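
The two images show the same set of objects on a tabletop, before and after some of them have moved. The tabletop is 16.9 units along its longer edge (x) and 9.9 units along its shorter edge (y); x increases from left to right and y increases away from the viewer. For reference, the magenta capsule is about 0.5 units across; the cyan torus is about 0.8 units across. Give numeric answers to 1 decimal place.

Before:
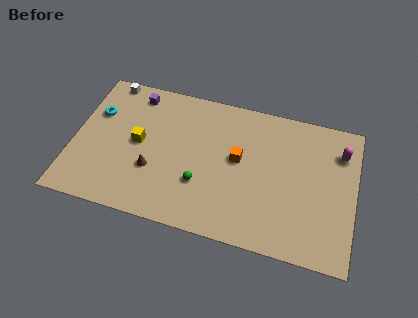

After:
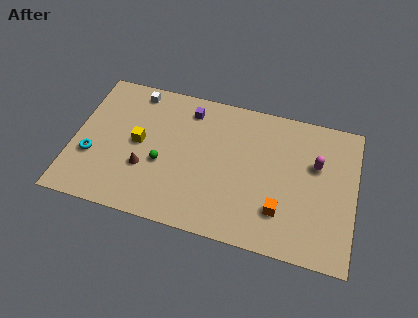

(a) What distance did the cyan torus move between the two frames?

3.1

From (1.2, 6.6) to (1.2, 3.5), the cyan torus covered √(0.0² + 3.1²) ≈ 3.1 units.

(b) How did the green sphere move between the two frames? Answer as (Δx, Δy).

(-2.4, 0.8)

From the two frames, the green sphere sits at roughly (7.8, 3.2) before and (5.4, 4.0) after.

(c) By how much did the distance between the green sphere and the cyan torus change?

-3.2

Before: roughly 7.4 units apart; after: 4.2. That's 3.2 units closer together.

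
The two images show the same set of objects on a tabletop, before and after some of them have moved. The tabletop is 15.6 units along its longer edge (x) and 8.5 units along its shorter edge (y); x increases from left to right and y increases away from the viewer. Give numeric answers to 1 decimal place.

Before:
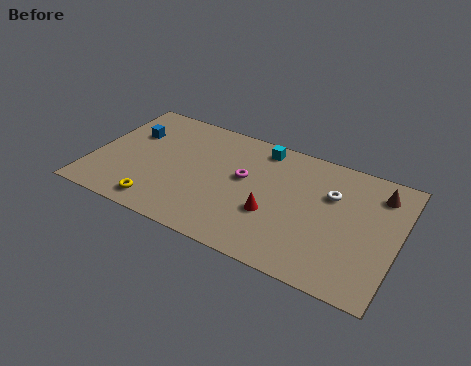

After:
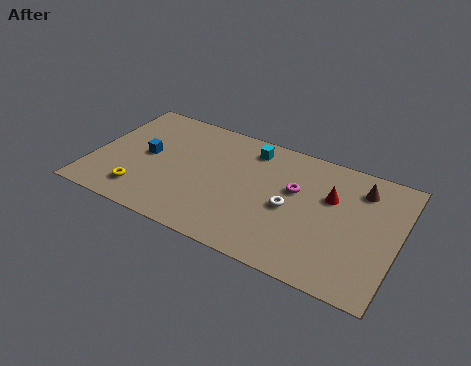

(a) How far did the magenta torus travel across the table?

2.6

From (7.7, 4.9) to (10.3, 5.2), the magenta torus covered √(2.6² + 0.3²) ≈ 2.6 units.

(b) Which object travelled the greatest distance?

the red cone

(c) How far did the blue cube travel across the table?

1.6

The blue cube moved from about (1.7, 5.7) to (2.7, 4.4), a distance of √(1.0² + 1.3²) ≈ 1.6.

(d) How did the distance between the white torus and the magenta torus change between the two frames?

-3.2

The distance was about 4.5 in the first image and 1.3 in the second, so they moved 3.2 units closer together.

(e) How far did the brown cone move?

0.9

The brown cone moved from about (14.4, 6.8) to (13.5, 6.7), a distance of √(0.9² + 0.1²) ≈ 0.9.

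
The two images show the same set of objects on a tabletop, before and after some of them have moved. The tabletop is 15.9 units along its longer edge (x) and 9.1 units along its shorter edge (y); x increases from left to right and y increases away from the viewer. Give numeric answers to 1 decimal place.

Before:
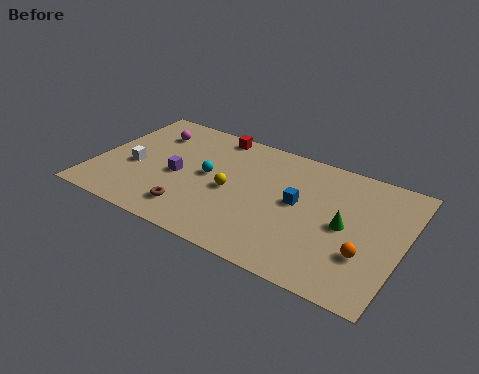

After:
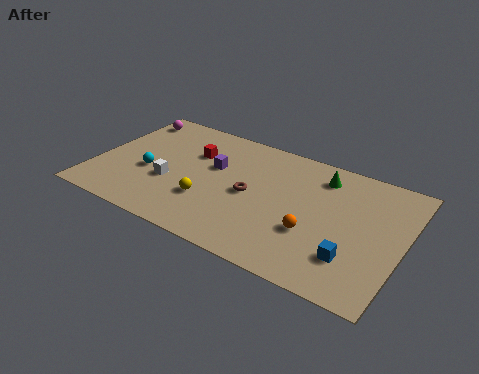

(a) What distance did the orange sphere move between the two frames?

2.7

The orange sphere was near (14.2, 2.9) before and (11.5, 3.2) after, so it travelled √(2.7² + 0.3²) ≈ 2.7 units.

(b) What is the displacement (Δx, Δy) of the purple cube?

(1.7, 1.5)

The purple cube was at about (4.3, 4.1) and moved to about (6.0, 5.6).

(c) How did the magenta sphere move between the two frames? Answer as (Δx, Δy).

(-1.4, 0.8)

The magenta sphere was at about (2.4, 6.9) and moved to about (1.0, 7.7).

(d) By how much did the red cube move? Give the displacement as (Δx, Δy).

(-0.8, -2.0)

The red cube was at about (5.6, 8.2) and moved to about (4.8, 6.2).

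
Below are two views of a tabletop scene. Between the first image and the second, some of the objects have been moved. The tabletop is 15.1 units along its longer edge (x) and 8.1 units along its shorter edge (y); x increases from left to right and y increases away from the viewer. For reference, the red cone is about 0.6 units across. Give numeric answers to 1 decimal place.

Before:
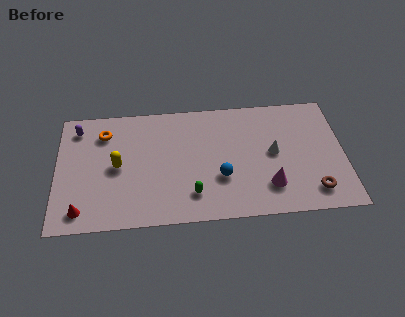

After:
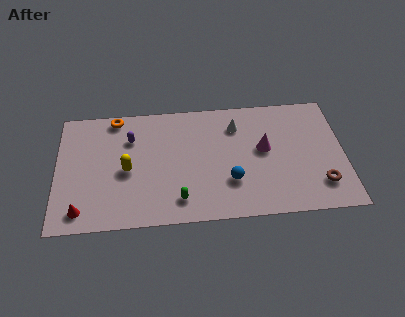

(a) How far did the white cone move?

2.8

The white cone was near (11.4, 4.2) before and (9.5, 6.2) after, so it travelled √(1.9² + 2.0²) ≈ 2.8 units.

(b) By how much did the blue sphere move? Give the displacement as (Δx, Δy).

(0.5, -0.3)

From the two frames, the blue sphere sits at roughly (8.6, 2.8) before and (9.1, 2.5) after.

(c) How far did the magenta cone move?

2.5

From (11.1, 2.0) to (10.9, 4.5), the magenta cone covered √(0.2² + 2.5²) ≈ 2.5 units.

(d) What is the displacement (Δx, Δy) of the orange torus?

(0.6, 1.0)

The orange torus was at about (2.5, 6.3) and moved to about (3.1, 7.3).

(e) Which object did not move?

the red cone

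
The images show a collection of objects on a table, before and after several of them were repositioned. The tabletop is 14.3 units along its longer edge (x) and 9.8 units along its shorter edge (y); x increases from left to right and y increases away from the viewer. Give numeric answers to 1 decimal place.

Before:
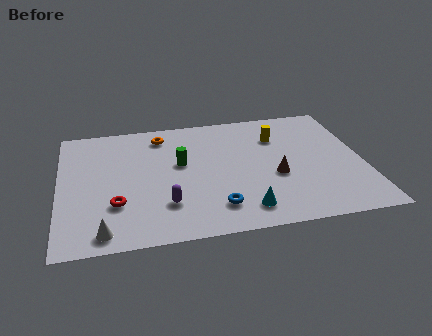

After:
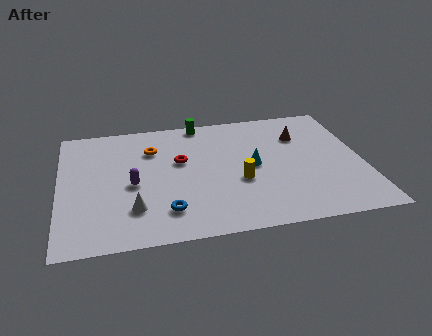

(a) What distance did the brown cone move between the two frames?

3.4

The brown cone was near (10.1, 3.9) before and (11.5, 7.0) after, so it travelled √(1.4² + 3.1²) ≈ 3.4 units.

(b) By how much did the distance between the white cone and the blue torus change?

-3.7

The distance was about 5.3 in the first image and 1.6 in the second, so they moved 3.7 units closer together.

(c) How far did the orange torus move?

1.2

The orange torus moved from about (4.9, 8.2) to (4.4, 7.1), a distance of √(0.5² + 1.1²) ≈ 1.2.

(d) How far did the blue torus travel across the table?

2.3

From (7.2, 2.0) to (4.9, 2.1), the blue torus covered √(2.3² + 0.1²) ≈ 2.3 units.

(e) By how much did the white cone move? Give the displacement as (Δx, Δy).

(1.4, 1.4)

From the two frames, the white cone sits at roughly (2.0, 1.1) before and (3.4, 2.5) after.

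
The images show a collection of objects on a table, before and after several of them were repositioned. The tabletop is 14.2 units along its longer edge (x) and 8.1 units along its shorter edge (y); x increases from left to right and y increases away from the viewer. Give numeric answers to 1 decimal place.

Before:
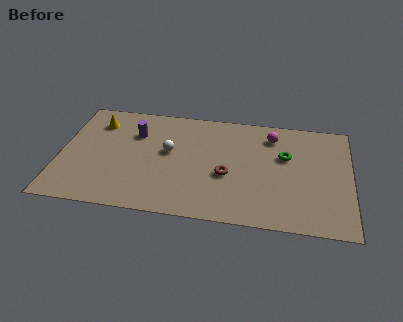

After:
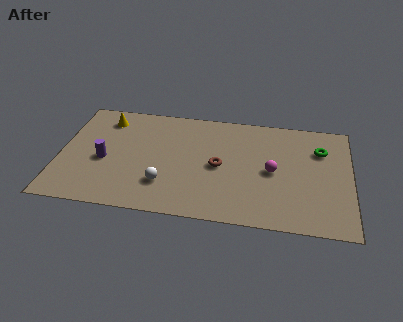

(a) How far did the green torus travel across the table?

1.8

From (11.0, 5.1) to (12.7, 5.8), the green torus covered √(1.7² + 0.7²) ≈ 1.8 units.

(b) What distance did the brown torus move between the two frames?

0.7

From (8.2, 3.3) to (7.8, 3.9), the brown torus covered √(0.4² + 0.6²) ≈ 0.7 units.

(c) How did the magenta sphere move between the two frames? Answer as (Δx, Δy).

(0.1, -2.6)

The magenta sphere was at about (10.3, 6.5) and moved to about (10.4, 3.9).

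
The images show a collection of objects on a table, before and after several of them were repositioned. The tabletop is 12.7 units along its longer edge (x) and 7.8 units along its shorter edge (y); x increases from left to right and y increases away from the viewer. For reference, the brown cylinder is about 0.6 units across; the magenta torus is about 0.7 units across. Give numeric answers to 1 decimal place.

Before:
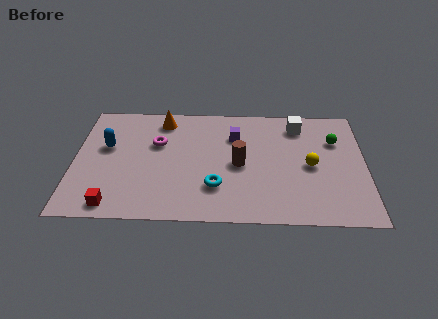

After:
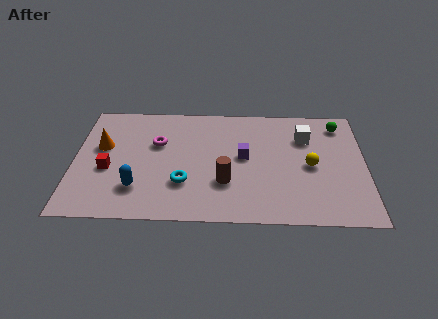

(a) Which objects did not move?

the magenta torus and the yellow sphere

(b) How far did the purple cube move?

1.5

The purple cube was near (7.0, 5.6) before and (7.4, 4.2) after, so it travelled √(0.4² + 1.4²) ≈ 1.5 units.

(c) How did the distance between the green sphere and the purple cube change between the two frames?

+0.4

They were about 4.4 units apart before and 4.8 after — 0.4 units further apart.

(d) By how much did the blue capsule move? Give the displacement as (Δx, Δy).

(1.4, -2.7)

From the two frames, the blue capsule sits at roughly (1.4, 4.7) before and (2.8, 2.0) after.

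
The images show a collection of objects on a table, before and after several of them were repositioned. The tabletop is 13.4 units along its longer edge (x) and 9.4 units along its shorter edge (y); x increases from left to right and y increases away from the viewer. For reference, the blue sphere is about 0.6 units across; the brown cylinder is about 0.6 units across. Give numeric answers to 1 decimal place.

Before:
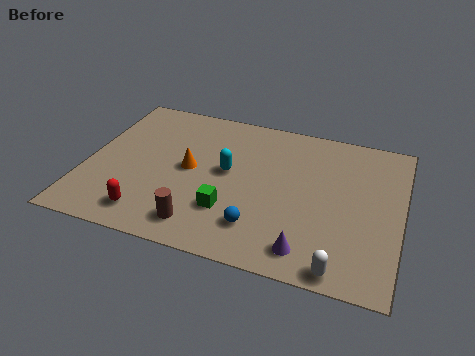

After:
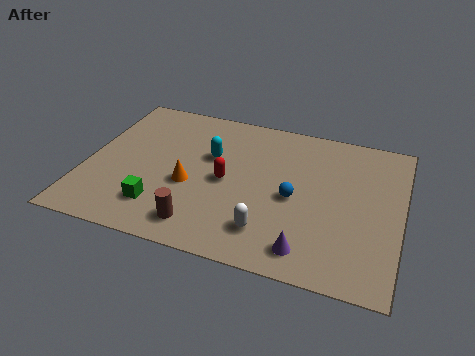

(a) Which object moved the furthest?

the red capsule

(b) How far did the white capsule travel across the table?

3.3

From (11.1, 0.8) to (8.0, 2.0), the white capsule covered √(3.1² + 1.2²) ≈ 3.3 units.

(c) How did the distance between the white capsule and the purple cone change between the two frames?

+0.3

They were about 1.5 units apart before and 1.8 after — 0.3 units further apart.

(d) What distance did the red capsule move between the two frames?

4.2

From (3.0, 1.5) to (6.0, 4.5), the red capsule covered √(3.0² + 3.0²) ≈ 4.2 units.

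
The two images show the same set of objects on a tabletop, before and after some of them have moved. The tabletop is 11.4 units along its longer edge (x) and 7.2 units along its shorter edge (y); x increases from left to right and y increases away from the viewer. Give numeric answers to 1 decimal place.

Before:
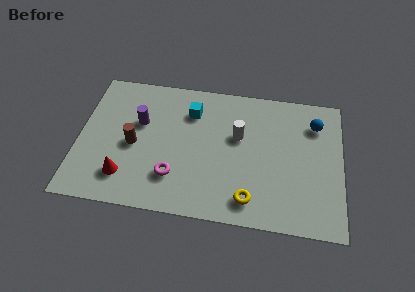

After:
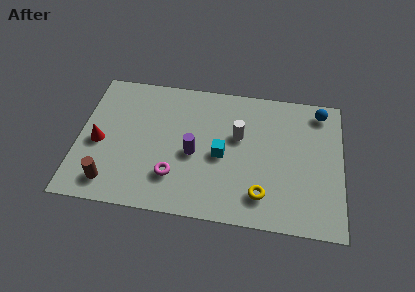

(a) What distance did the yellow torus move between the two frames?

0.6

The yellow torus was near (7.5, 1.2) before and (8.0, 1.5) after, so it travelled √(0.5² + 0.3²) ≈ 0.6 units.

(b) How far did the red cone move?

2.0

The red cone was near (2.1, 1.6) before and (0.9, 3.2) after, so it travelled √(1.2² + 1.6²) ≈ 2.0 units.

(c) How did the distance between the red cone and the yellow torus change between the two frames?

+1.9

They were about 5.4 units apart before and 7.3 after — 1.9 units further apart.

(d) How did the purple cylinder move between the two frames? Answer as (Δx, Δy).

(2.4, -1.3)

From the two frames, the purple cylinder sits at roughly (2.6, 4.5) before and (5.0, 3.2) after.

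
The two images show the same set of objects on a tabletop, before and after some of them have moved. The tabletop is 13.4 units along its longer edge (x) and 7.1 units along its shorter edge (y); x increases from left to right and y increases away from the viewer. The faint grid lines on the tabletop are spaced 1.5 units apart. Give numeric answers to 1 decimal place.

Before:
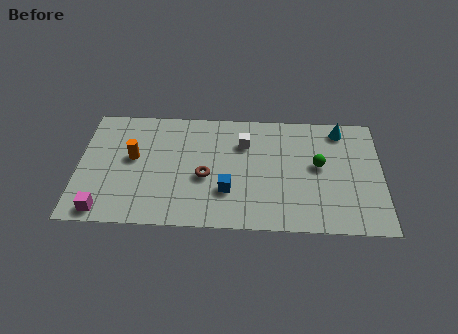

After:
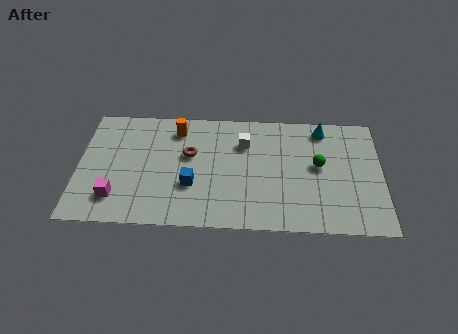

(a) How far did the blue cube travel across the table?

1.6

The blue cube was near (6.6, 2.2) before and (5.0, 2.5) after, so it travelled √(1.6² + 0.3²) ≈ 1.6 units.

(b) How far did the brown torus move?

1.5

The brown torus moved from about (5.6, 3.0) to (4.9, 4.3), a distance of √(0.7² + 1.3²) ≈ 1.5.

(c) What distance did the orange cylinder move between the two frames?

2.6

From (2.4, 4.0) to (4.3, 5.8), the orange cylinder covered √(1.9² + 1.8²) ≈ 2.6 units.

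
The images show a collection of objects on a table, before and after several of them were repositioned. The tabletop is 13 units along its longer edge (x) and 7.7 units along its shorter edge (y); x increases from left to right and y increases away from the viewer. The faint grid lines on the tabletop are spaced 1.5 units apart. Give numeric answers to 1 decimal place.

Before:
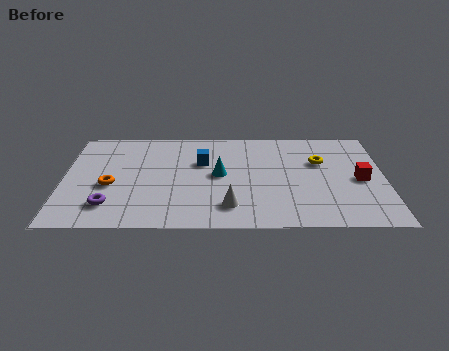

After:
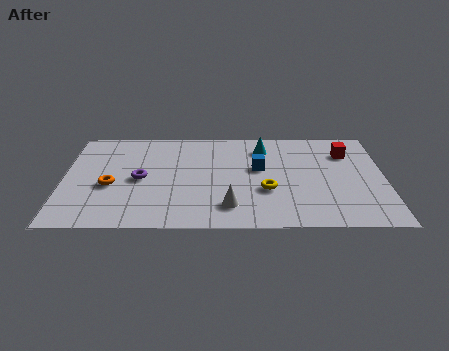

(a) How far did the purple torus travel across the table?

2.3

The purple torus was near (1.9, 1.7) before and (3.1, 3.7) after, so it travelled √(1.2² + 2.0²) ≈ 2.3 units.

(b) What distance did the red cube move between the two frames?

2.2

From (12.0, 3.6) to (11.5, 5.7), the red cube covered √(0.5² + 2.1²) ≈ 2.2 units.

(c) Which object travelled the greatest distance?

the yellow torus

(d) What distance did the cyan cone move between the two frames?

2.8

The cyan cone moved from about (6.3, 4.0) to (8.1, 6.1), a distance of √(1.8² + 2.1²) ≈ 2.8.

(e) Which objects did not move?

the orange torus and the white cone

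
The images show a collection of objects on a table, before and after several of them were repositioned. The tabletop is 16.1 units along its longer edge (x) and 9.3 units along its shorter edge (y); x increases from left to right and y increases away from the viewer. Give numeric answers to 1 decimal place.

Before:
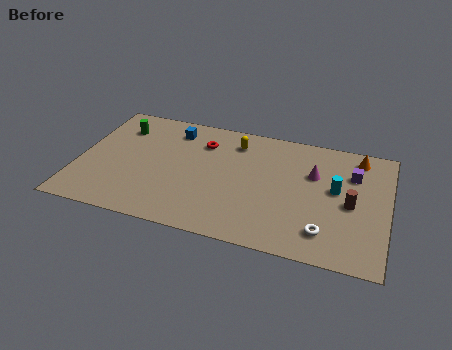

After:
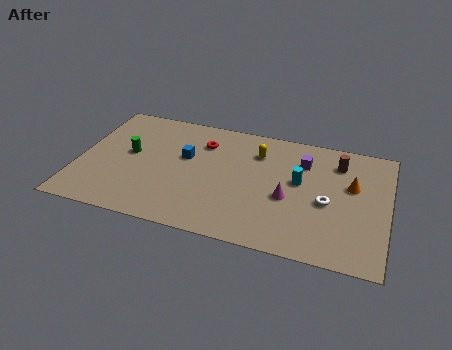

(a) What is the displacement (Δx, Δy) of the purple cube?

(-2.6, 0.3)

The purple cube was at about (14.2, 6.6) and moved to about (11.6, 6.9).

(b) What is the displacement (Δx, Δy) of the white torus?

(0.0, 2.2)

The white torus started near (13.0, 1.9) and ended near (13.0, 4.1).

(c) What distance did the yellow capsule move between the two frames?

1.3

From (8.0, 7.5) to (9.2, 7.0), the yellow capsule covered √(1.2² + 0.5²) ≈ 1.3 units.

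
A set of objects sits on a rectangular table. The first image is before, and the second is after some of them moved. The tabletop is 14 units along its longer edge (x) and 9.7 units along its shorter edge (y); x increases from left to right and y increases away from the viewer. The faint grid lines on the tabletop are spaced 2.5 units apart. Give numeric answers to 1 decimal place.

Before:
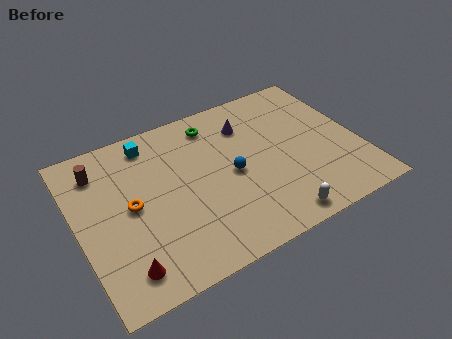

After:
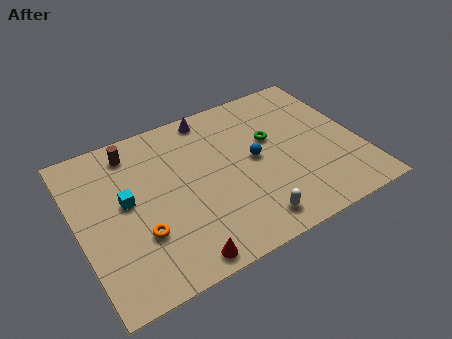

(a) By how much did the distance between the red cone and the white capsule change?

-3.8

They were about 7.4 units apart before and 3.6 after — 3.8 units closer together.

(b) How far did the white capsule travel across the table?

1.3

From (9.2, 1.0) to (8.0, 1.4), the white capsule covered √(1.2² + 0.4²) ≈ 1.3 units.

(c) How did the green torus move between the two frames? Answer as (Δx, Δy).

(2.6, -2.2)

The green torus was at about (7.2, 8.1) and moved to about (9.8, 5.9).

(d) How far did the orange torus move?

1.8

The orange torus moved from about (2.6, 4.9) to (2.8, 3.1), a distance of √(0.2² + 1.8²) ≈ 1.8.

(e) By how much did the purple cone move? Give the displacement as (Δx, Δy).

(-1.7, 1.4)

The purple cone was at about (8.8, 7.3) and moved to about (7.1, 8.7).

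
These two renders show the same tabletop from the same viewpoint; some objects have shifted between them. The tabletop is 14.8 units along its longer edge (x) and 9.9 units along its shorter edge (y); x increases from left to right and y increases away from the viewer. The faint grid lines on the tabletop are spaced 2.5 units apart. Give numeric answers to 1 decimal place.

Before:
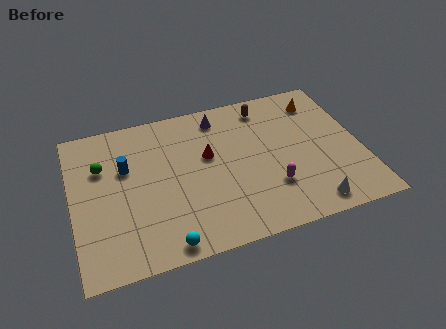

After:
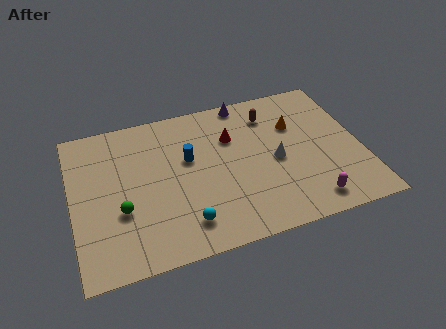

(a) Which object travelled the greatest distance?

the white cone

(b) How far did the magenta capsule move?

2.3

From (10.0, 2.9) to (11.8, 1.4), the magenta capsule covered √(1.8² + 1.5²) ≈ 2.3 units.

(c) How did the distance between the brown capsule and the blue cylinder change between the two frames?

-2.9

Before: roughly 7.7 units apart; after: 4.8. That's 2.9 units closer together.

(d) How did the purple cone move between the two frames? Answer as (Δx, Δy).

(1.4, 0.7)

The purple cone started near (7.8, 8.4) and ended near (9.2, 9.1).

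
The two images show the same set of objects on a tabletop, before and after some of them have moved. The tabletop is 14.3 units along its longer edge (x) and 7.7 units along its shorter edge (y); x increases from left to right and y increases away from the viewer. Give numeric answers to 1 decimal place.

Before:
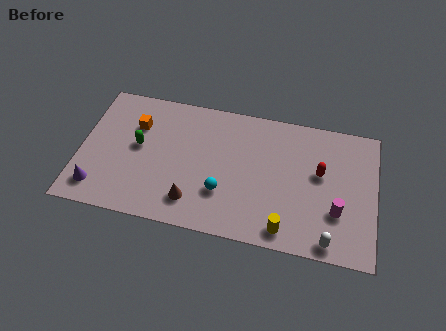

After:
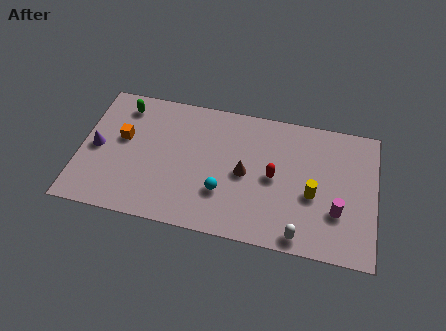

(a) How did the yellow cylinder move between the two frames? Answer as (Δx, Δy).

(1.2, 2.2)

The yellow cylinder was at about (10.1, 1.0) and moved to about (11.3, 3.2).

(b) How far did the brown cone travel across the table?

3.2

From (5.6, 1.6) to (8.0, 3.7), the brown cone covered √(2.4² + 2.1²) ≈ 3.2 units.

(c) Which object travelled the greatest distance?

the brown cone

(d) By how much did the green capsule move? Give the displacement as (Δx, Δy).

(-0.9, 2.2)

The green capsule started near (2.8, 4.2) and ended near (1.9, 6.4).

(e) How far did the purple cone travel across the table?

2.3

From (1.0, 1.4) to (0.8, 3.7), the purple cone covered √(0.2² + 2.3²) ≈ 2.3 units.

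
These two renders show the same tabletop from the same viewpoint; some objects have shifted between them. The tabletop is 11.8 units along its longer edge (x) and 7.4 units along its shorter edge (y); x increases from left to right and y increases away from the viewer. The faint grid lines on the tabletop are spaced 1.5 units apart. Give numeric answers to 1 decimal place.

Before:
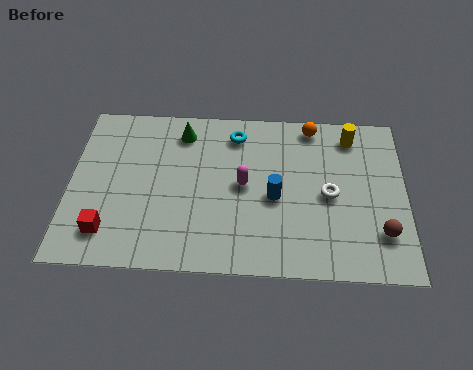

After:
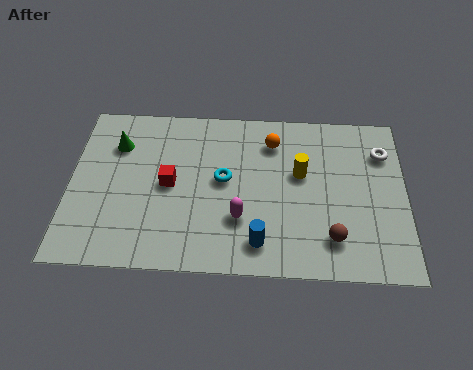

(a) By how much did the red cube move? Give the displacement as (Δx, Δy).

(2.1, 2.2)

From the two frames, the red cube sits at roughly (1.4, 1.5) before and (3.5, 3.7) after.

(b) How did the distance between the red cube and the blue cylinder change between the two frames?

-2.1

They were about 6.1 units apart before and 4.0 after — 2.1 units closer together.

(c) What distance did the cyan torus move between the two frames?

2.1

The cyan torus was near (5.8, 6.1) before and (5.4, 4.0) after, so it travelled √(0.4² + 2.1²) ≈ 2.1 units.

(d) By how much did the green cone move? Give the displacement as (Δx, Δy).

(-2.3, -0.7)

The green cone started near (3.9, 6.1) and ended near (1.6, 5.4).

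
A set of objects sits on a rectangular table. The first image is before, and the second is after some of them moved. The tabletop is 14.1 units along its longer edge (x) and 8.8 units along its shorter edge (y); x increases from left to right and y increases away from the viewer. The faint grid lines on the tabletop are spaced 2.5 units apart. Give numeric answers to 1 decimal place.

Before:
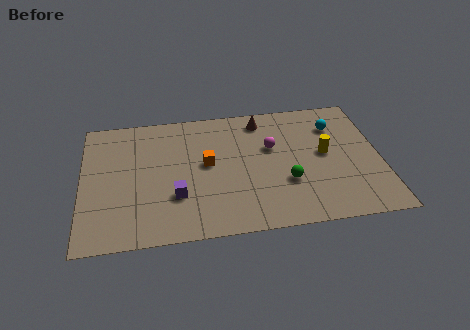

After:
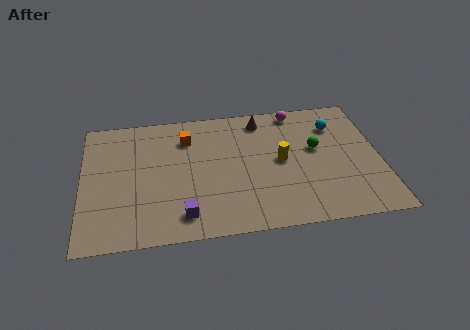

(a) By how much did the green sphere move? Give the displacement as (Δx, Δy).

(1.5, 2.1)

From the two frames, the green sphere sits at roughly (9.6, 3.0) before and (11.1, 5.1) after.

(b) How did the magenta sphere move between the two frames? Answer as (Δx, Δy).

(1.3, 2.4)

From the two frames, the magenta sphere sits at roughly (9.0, 5.5) before and (10.3, 7.9) after.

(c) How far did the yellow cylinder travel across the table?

2.1

From (11.5, 4.7) to (9.4, 4.5), the yellow cylinder covered √(2.1² + 0.2²) ≈ 2.1 units.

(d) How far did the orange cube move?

2.1

The orange cube was near (5.9, 4.8) before and (5.0, 6.7) after, so it travelled √(0.9² + 1.9²) ≈ 2.1 units.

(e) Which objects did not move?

the cyan sphere and the brown cone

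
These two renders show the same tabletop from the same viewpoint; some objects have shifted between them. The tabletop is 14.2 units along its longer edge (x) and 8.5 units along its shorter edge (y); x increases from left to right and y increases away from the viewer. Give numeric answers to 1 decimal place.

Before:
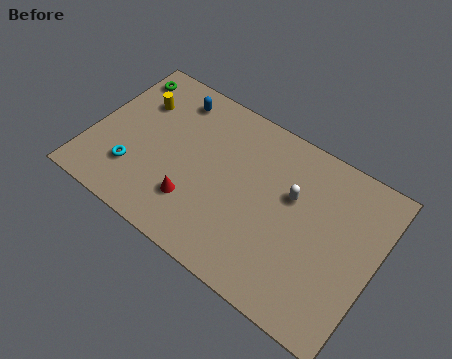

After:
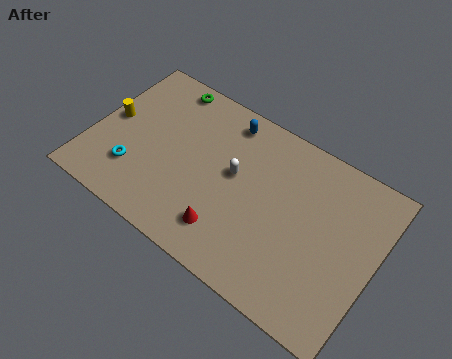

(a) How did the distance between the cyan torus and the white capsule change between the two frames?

-2.8

They were about 8.1 units apart before and 5.3 after — 2.8 units closer together.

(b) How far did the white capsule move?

2.8

The white capsule moved from about (9.9, 5.3) to (7.1, 4.8), a distance of √(2.8² + 0.5²) ≈ 2.8.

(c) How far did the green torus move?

2.2

The green torus was near (0.9, 7.1) before and (3.0, 7.6) after, so it travelled √(2.1² + 0.5²) ≈ 2.2 units.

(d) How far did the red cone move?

1.9

From (5.5, 2.3) to (7.3, 1.8), the red cone covered √(1.8² + 0.5²) ≈ 1.9 units.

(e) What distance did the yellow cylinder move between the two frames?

1.9

The yellow cylinder moved from about (1.9, 6.0) to (0.8, 4.4), a distance of √(1.1² + 1.6²) ≈ 1.9.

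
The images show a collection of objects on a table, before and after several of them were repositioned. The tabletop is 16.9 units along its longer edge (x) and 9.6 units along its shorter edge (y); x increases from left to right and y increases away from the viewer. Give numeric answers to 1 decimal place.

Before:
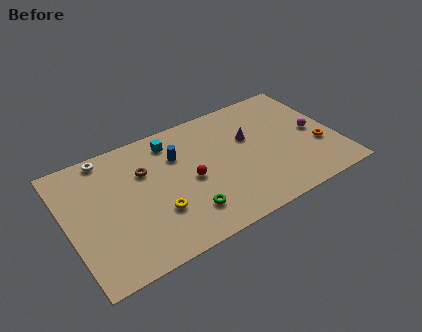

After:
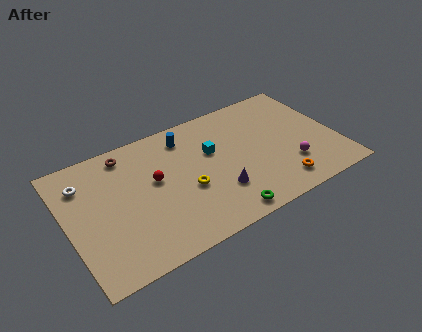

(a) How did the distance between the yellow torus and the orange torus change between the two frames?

-4.4

The distance was about 10.4 in the first image and 6.0 in the second, so they moved 4.4 units closer together.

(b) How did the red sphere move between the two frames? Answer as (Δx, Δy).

(-2.1, 1.0)

The red sphere was at about (7.6, 4.5) and moved to about (5.5, 5.5).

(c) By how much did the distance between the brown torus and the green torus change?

+4.1

The distance was about 4.7 in the first image and 8.8 in the second, so they moved 4.1 units further apart.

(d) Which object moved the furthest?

the purple cone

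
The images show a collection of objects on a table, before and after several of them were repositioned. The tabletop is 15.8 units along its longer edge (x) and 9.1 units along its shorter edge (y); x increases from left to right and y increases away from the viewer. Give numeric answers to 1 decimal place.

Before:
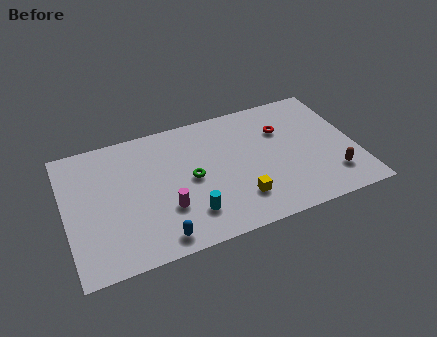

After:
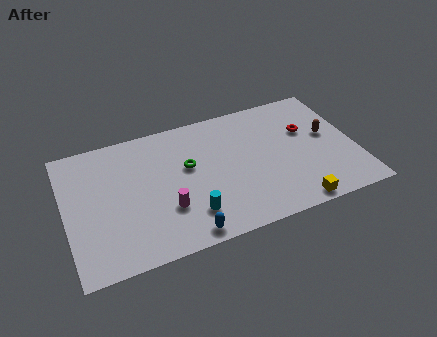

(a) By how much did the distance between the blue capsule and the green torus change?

+0.5

The distance was about 4.0 in the first image and 4.5 in the second, so they moved 0.5 units further apart.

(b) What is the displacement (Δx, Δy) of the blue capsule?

(1.4, -0.2)

The blue capsule started near (4.7, 1.1) and ended near (6.1, 0.9).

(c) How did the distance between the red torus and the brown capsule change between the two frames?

-3.5

They were about 4.8 units apart before and 1.3 after — 3.5 units closer together.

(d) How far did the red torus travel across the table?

1.4

From (12.0, 6.3) to (13.3, 5.8), the red torus covered √(1.3² + 0.5²) ≈ 1.4 units.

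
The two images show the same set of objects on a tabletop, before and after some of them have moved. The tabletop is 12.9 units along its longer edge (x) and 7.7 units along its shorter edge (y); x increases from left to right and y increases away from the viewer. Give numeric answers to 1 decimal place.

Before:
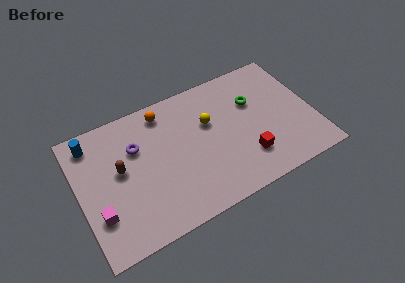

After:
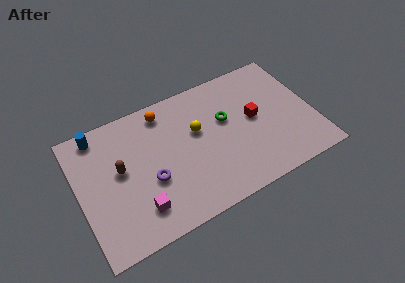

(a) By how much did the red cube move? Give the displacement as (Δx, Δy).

(0.7, 2.1)

The red cube started near (9.0, 2.0) and ended near (9.7, 4.1).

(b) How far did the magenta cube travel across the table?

2.2

The magenta cube moved from about (0.9, 2.3) to (3.0, 1.7), a distance of √(2.1² + 0.6²) ≈ 2.2.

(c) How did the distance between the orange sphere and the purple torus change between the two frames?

+1.6

Before: roughly 2.2 units apart; after: 3.8. That's 1.6 units further apart.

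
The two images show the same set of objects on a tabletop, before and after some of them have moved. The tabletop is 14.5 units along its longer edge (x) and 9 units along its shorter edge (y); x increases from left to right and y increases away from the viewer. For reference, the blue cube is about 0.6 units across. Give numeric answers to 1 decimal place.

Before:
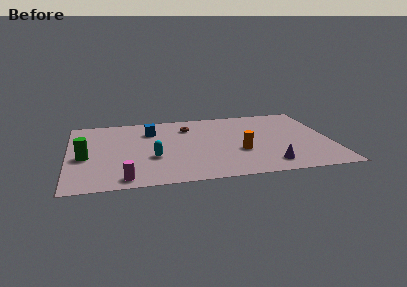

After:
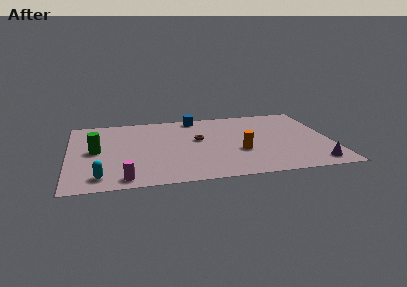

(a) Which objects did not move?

the orange cylinder and the magenta cylinder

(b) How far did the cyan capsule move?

3.5

The cyan capsule moved from about (4.6, 3.3) to (1.7, 1.4), a distance of √(2.9² + 1.9²) ≈ 3.5.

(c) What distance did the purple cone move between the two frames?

2.5

The purple cone was near (10.9, 1.5) before and (13.4, 1.2) after, so it travelled √(2.5² + 0.3²) ≈ 2.5 units.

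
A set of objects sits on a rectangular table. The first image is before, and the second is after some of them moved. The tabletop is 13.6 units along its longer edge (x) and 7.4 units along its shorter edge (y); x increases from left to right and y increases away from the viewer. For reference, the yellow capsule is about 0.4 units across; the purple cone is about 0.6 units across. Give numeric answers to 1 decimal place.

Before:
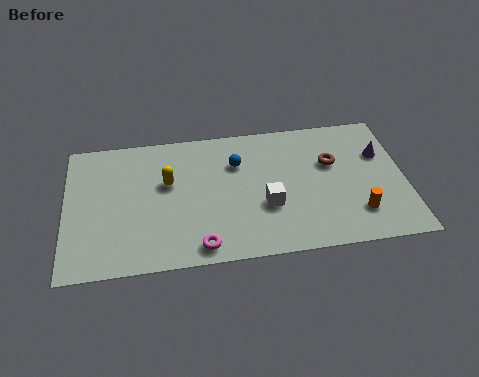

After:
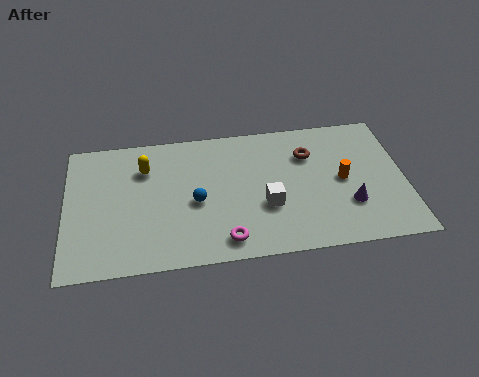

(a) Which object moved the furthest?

the purple cone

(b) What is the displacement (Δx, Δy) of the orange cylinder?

(-0.5, 1.9)

From the two frames, the orange cylinder sits at roughly (11.6, 1.8) before and (11.1, 3.7) after.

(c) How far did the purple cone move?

3.0

The purple cone moved from about (12.7, 4.9) to (11.3, 2.3), a distance of √(1.4² + 2.6²) ≈ 3.0.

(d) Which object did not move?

the white cube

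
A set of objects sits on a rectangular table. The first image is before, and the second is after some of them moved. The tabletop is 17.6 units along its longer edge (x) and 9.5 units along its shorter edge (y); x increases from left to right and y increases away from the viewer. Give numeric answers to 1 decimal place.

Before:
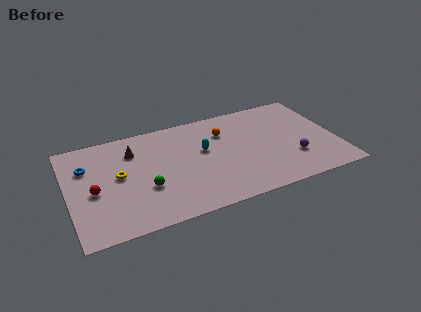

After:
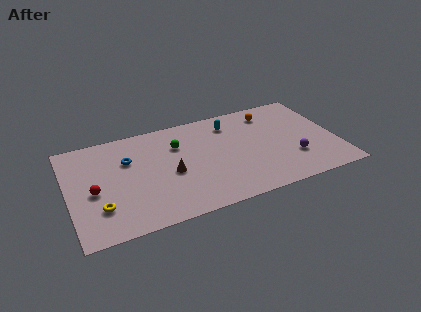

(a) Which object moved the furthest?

the green sphere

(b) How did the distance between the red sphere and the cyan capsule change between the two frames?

+2.5

The distance was about 7.4 in the first image and 9.9 in the second, so they moved 2.5 units further apart.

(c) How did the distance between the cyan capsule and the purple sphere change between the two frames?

-0.3

Before: roughly 6.3 units apart; after: 6.0. That's 0.3 units closer together.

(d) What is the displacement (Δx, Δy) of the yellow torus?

(-1.4, -2.5)

The yellow torus started near (3.3, 5.1) and ended near (1.9, 2.6).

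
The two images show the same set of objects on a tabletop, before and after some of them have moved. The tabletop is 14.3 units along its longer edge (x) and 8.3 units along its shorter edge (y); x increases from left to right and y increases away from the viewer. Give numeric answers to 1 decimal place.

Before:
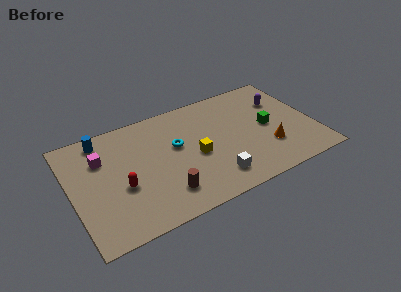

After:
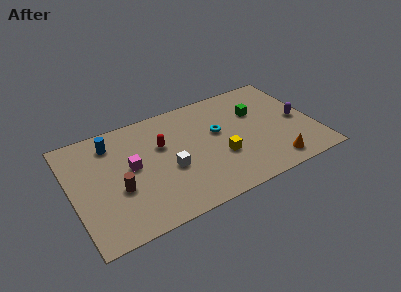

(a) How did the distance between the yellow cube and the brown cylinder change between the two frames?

+3.2

Before: roughly 2.8 units apart; after: 6.0. That's 3.2 units further apart.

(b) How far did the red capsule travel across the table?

3.3

From (2.8, 3.3) to (5.4, 5.3), the red capsule covered √(2.6² + 2.0²) ≈ 3.3 units.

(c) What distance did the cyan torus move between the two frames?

2.5

The cyan torus was near (6.2, 4.9) before and (8.7, 4.9) after, so it travelled √(2.5² + 0.0²) ≈ 2.5 units.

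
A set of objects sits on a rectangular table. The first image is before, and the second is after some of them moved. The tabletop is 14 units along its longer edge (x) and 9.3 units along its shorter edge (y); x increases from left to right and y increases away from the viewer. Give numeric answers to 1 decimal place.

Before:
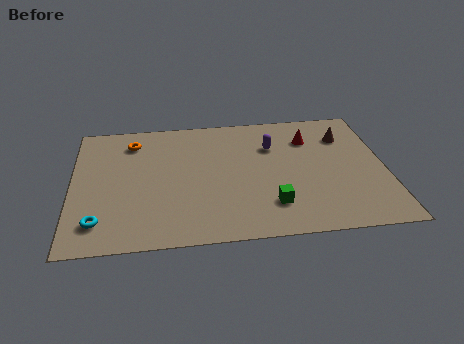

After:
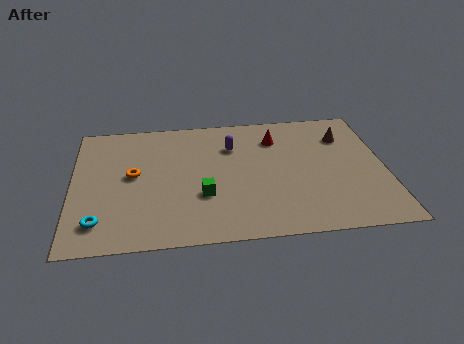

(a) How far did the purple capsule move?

1.8

The purple capsule was near (9.0, 6.5) before and (7.2, 6.7) after, so it travelled √(1.8² + 0.2²) ≈ 1.8 units.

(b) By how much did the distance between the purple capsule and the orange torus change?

-1.6

They were about 6.4 units apart before and 4.8 after — 1.6 units closer together.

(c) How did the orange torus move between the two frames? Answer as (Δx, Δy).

(0.0, -2.5)

The orange torus started near (2.7, 7.5) and ended near (2.7, 5.0).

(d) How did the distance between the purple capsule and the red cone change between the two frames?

+0.3

The distance was about 1.7 in the first image and 2.0 in the second, so they moved 0.3 units further apart.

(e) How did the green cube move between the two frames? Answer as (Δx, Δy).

(-3.0, 1.0)

The green cube started near (8.8, 2.2) and ended near (5.8, 3.2).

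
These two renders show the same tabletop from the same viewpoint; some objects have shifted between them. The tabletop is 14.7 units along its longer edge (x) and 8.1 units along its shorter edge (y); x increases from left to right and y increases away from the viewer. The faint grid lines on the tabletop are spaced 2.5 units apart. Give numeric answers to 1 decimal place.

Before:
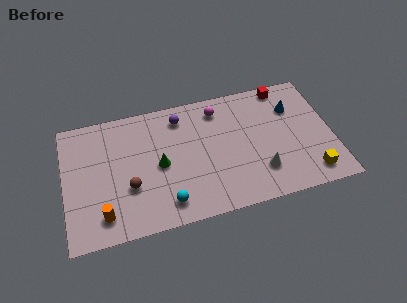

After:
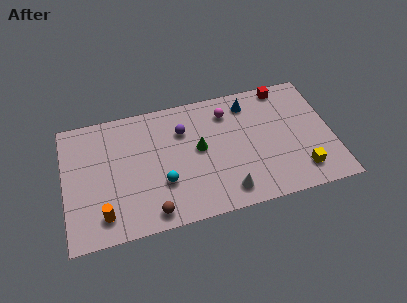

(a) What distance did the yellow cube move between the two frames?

0.6

The yellow cube moved from about (13.3, 1.3) to (12.8, 1.6), a distance of √(0.5² + 0.3²) ≈ 0.6.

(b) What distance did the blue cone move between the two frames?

2.6

From (12.7, 5.8) to (10.3, 6.7), the blue cone covered √(2.4² + 0.9²) ≈ 2.6 units.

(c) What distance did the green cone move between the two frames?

2.3

The green cone moved from about (5.2, 3.9) to (7.4, 4.4), a distance of √(2.2² + 0.5²) ≈ 2.3.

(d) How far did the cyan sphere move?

1.3

The cyan sphere moved from about (5.4, 1.4) to (5.3, 2.7), a distance of √(0.1² + 1.3²) ≈ 1.3.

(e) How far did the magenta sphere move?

0.6

The magenta sphere was near (8.6, 6.7) before and (9.1, 6.4) after, so it travelled √(0.5² + 0.3²) ≈ 0.6 units.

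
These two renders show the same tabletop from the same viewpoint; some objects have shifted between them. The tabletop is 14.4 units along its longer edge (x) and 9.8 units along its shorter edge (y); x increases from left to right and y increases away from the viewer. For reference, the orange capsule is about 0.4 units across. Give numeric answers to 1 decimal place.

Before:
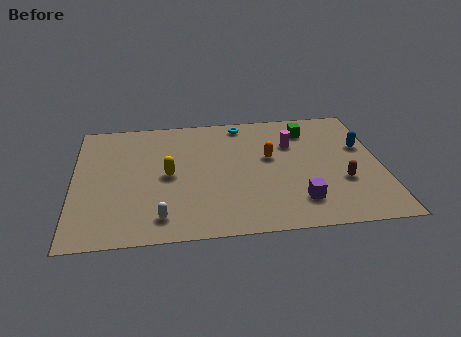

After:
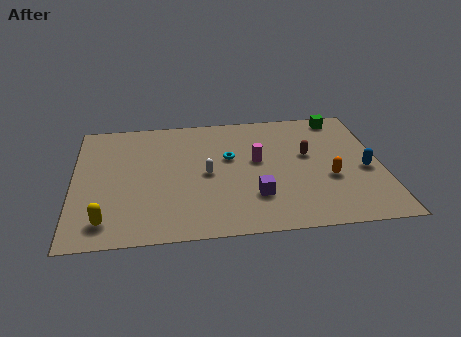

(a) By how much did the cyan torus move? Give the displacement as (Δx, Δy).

(-0.7, -2.8)

The cyan torus started near (8.0, 8.7) and ended near (7.3, 5.9).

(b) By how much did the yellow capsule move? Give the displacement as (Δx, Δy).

(-2.9, -3.2)

The yellow capsule started near (4.4, 4.8) and ended near (1.5, 1.6).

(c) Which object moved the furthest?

the yellow capsule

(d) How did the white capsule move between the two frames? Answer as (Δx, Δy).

(2.2, 3.1)

The white capsule was at about (4.0, 1.6) and moved to about (6.2, 4.7).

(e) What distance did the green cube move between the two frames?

1.8

The green cube moved from about (11.1, 7.8) to (12.7, 8.7), a distance of √(1.6² + 0.9²) ≈ 1.8.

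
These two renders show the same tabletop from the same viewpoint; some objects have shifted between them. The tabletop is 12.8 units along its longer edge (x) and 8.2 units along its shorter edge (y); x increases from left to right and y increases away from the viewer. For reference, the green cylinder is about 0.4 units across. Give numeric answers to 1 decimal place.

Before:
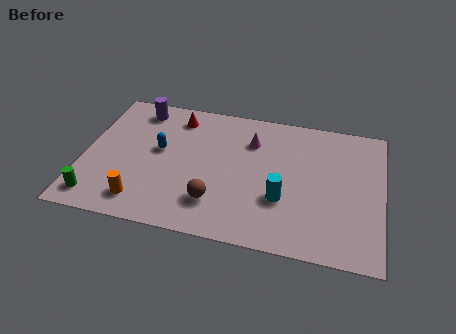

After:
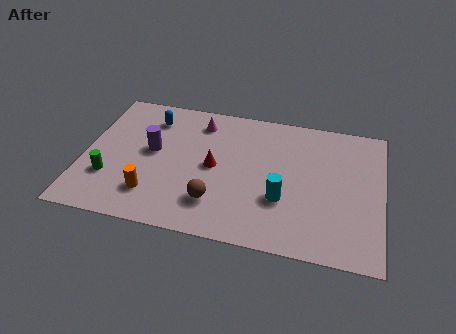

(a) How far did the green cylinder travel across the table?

1.4

The green cylinder moved from about (0.8, 1.2) to (1.2, 2.5), a distance of √(0.4² + 1.3²) ≈ 1.4.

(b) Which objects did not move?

the brown sphere and the cyan cylinder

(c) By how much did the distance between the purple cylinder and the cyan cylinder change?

-1.8

They were about 7.7 units apart before and 5.9 after — 1.8 units closer together.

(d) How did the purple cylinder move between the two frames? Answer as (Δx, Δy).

(0.8, -2.5)

The purple cylinder was at about (2.1, 7.0) and moved to about (2.9, 4.5).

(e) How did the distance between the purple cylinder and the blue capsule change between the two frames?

-0.6

They were about 2.6 units apart before and 2.0 after — 0.6 units closer together.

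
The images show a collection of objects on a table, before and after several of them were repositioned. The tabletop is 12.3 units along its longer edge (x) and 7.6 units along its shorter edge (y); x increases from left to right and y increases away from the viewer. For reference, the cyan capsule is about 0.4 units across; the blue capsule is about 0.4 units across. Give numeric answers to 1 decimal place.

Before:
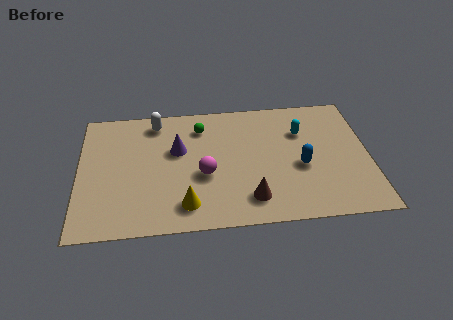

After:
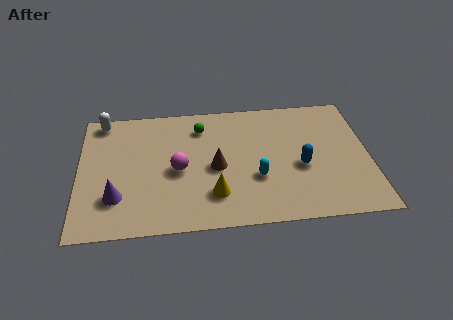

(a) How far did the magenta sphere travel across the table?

1.2

The magenta sphere moved from about (5.3, 3.1) to (4.2, 3.5), a distance of √(1.1² + 0.4²) ≈ 1.2.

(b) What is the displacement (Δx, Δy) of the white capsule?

(-2.3, 0.3)

The white capsule was at about (3.3, 6.5) and moved to about (1.0, 6.8).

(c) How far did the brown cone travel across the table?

2.4

The brown cone moved from about (7.2, 1.5) to (5.8, 3.5), a distance of √(1.4² + 2.0²) ≈ 2.4.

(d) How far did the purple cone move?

3.7

From (4.2, 4.7) to (1.6, 2.1), the purple cone covered √(2.6² + 2.6²) ≈ 3.7 units.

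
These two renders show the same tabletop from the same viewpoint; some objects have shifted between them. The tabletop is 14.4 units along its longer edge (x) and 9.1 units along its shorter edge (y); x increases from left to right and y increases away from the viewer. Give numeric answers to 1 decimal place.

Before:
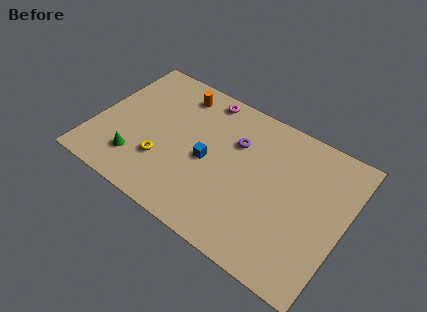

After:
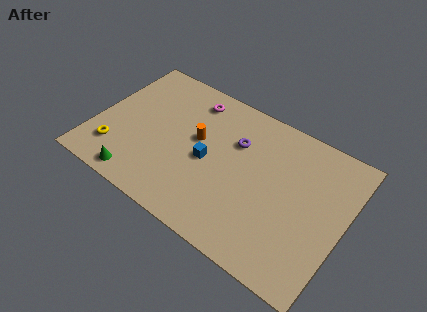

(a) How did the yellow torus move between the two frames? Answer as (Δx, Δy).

(-2.7, -0.7)

The yellow torus started near (4.2, 2.8) and ended near (1.5, 2.1).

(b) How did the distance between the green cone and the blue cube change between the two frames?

+0.4

They were about 4.3 units apart before and 4.7 after — 0.4 units further apart.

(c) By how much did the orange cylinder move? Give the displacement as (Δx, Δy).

(1.6, -2.4)

The orange cylinder started near (4.2, 7.6) and ended near (5.8, 5.2).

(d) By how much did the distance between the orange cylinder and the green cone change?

-0.7

The distance was about 5.7 in the first image and 5.0 in the second, so they moved 0.7 units closer together.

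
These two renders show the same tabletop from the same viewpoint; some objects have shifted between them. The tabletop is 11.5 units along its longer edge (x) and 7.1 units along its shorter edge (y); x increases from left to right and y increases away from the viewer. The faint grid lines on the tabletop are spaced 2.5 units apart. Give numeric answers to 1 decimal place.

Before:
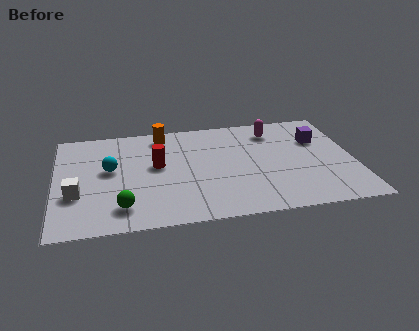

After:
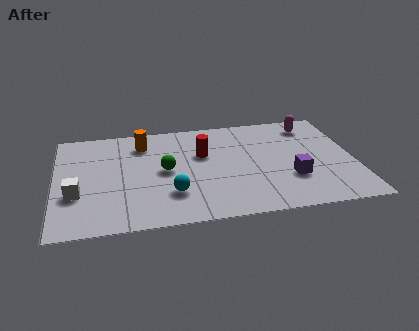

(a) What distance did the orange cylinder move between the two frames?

0.9

The orange cylinder moved from about (4.2, 6.1) to (3.4, 5.6), a distance of √(0.8² + 0.5²) ≈ 0.9.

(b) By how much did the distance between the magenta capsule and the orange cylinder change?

+2.3

The distance was about 4.3 in the first image and 6.6 in the second, so they moved 2.3 units further apart.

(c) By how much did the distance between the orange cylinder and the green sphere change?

-2.8

They were about 5.0 units apart before and 2.2 after — 2.8 units closer together.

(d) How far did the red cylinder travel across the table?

1.9

From (3.9, 4.0) to (5.7, 4.5), the red cylinder covered √(1.8² + 0.5²) ≈ 1.9 units.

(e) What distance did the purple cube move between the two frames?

2.8

The purple cube was near (10.2, 4.8) before and (9.0, 2.3) after, so it travelled √(1.2² + 2.5²) ≈ 2.8 units.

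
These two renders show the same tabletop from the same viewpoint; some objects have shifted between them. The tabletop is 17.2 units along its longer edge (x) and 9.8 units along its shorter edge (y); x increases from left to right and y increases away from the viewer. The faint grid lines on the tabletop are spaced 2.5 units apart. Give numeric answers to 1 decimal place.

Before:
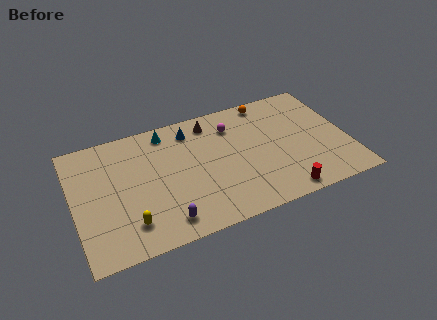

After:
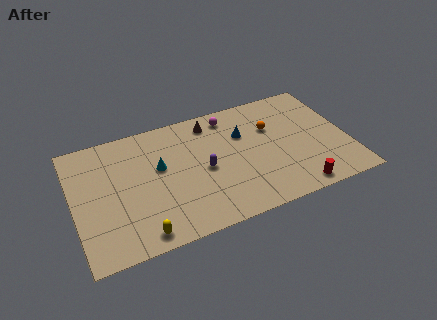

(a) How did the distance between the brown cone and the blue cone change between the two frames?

+1.2

Before: roughly 1.3 units apart; after: 2.5. That's 1.2 units further apart.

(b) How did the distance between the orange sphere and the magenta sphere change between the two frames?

+0.4

Before: roughly 2.7 units apart; after: 3.1. That's 0.4 units further apart.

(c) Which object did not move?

the brown cone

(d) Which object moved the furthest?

the purple capsule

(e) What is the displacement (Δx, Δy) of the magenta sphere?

(-0.1, 0.9)

The magenta sphere was at about (10.2, 7.5) and moved to about (10.1, 8.4).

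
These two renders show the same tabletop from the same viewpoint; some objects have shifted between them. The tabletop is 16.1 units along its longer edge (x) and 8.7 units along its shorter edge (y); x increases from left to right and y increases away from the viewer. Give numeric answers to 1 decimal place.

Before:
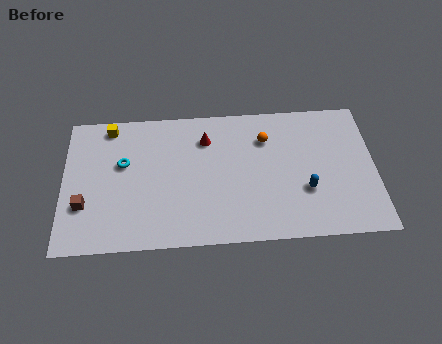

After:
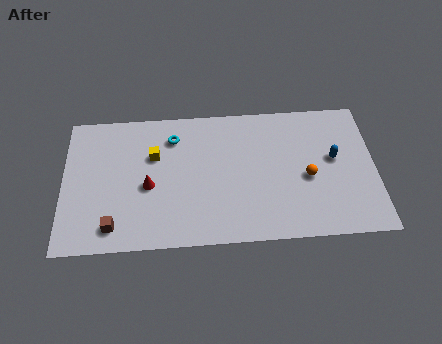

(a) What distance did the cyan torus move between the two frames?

3.0

The cyan torus was near (3.1, 5.3) before and (5.7, 6.8) after, so it travelled √(2.6² + 1.5²) ≈ 3.0 units.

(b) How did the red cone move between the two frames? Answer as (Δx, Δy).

(-3.0, -2.8)

The red cone started near (7.4, 6.6) and ended near (4.4, 3.8).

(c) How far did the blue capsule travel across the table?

2.4

The blue capsule was near (12.5, 3.0) before and (14.0, 4.9) after, so it travelled √(1.5² + 1.9²) ≈ 2.4 units.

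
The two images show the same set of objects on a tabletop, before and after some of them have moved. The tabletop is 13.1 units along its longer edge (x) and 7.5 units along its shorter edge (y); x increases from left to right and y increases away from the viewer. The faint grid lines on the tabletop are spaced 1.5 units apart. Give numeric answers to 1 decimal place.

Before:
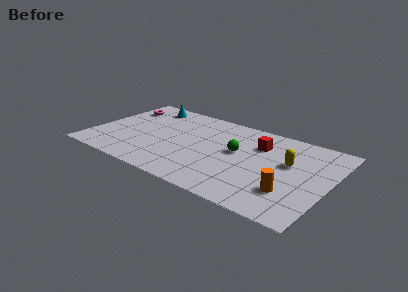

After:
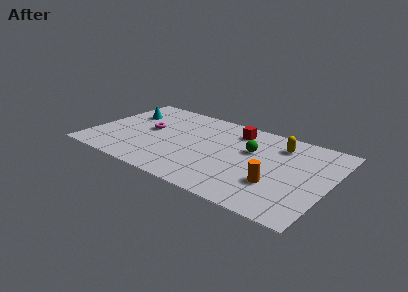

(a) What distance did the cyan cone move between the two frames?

1.5

From (2.4, 6.4) to (1.5, 5.2), the cyan cone covered √(0.9² + 1.2²) ≈ 1.5 units.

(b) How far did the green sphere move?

0.9

The green sphere was near (8.0, 4.2) before and (8.7, 4.7) after, so it travelled √(0.7² + 0.5²) ≈ 0.9 units.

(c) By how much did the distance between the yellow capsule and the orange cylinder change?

+1.1

The distance was about 2.4 in the first image and 3.5 in the second, so they moved 1.1 units further apart.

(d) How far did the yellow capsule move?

1.6

The yellow capsule moved from about (10.8, 4.5) to (10.1, 5.9), a distance of √(0.7² + 1.4²) ≈ 1.6.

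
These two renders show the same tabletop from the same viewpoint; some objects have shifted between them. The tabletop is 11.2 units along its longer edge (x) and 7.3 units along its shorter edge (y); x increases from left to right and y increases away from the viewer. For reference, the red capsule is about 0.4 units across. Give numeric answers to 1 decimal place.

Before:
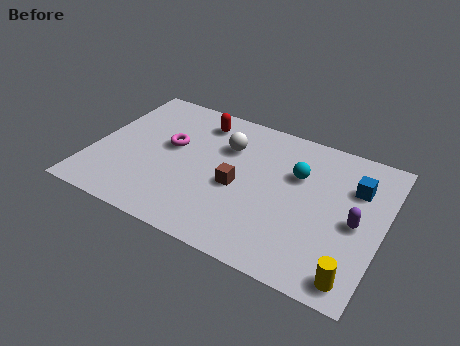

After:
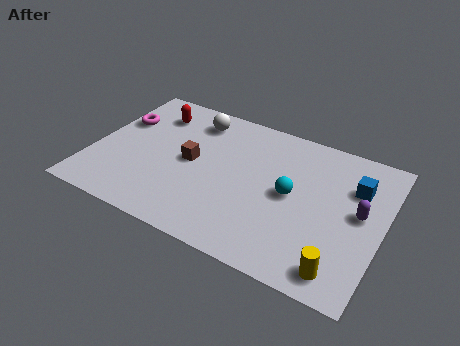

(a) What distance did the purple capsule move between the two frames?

0.5

From (10.2, 3.4) to (10.3, 3.9), the purple capsule covered √(0.1² + 0.5²) ≈ 0.5 units.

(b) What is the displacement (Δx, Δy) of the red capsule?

(-1.8, -0.3)

From the two frames, the red capsule sits at roughly (3.8, 6.0) before and (2.0, 5.7) after.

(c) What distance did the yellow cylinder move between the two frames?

0.5

The yellow cylinder moved from about (10.4, 0.9) to (9.9, 1.0), a distance of √(0.5² + 0.1²) ≈ 0.5.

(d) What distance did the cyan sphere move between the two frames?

1.1

The cyan sphere was near (7.8, 4.8) before and (7.7, 3.7) after, so it travelled √(0.1² + 1.1²) ≈ 1.1 units.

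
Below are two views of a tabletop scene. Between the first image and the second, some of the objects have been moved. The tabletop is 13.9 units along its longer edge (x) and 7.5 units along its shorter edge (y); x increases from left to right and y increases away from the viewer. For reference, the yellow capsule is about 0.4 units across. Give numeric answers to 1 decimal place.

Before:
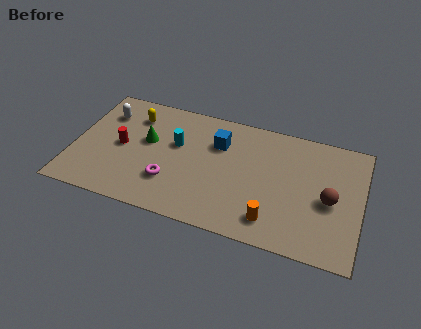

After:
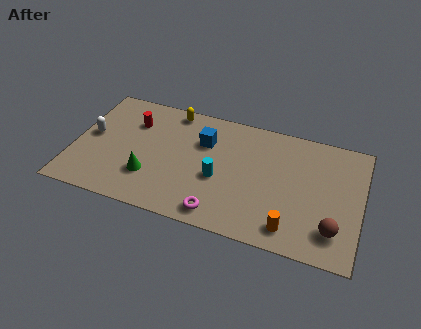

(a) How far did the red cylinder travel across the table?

1.7

The red cylinder moved from about (2.3, 3.7) to (2.7, 5.4), a distance of √(0.4² + 1.7²) ≈ 1.7.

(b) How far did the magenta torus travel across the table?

2.8

From (4.8, 2.2) to (7.3, 1.0), the magenta torus covered √(2.5² + 1.2²) ≈ 2.8 units.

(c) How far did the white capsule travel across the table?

1.7

The white capsule was near (1.3, 5.6) before and (0.8, 4.0) after, so it travelled √(0.5² + 1.6²) ≈ 1.7 units.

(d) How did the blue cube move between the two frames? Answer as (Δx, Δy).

(-0.7, -0.1)

The blue cube was at about (6.9, 5.3) and moved to about (6.2, 5.2).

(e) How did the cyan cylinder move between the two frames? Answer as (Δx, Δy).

(2.2, -1.5)

The cyan cylinder was at about (4.9, 4.6) and moved to about (7.1, 3.1).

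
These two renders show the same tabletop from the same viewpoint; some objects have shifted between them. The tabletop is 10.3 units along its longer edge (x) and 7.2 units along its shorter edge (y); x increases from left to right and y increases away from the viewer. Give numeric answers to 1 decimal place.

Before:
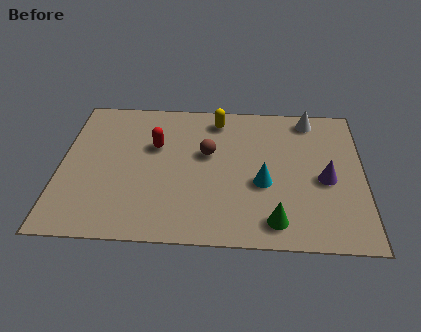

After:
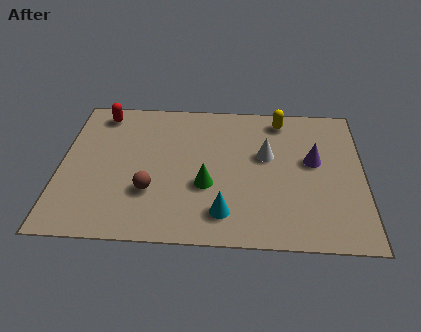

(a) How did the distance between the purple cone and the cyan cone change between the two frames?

+1.9

They were about 2.1 units apart before and 4.0 after — 1.9 units further apart.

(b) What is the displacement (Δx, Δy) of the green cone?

(-2.3, 1.6)

From the two frames, the green cone sits at roughly (7.3, 1.1) before and (5.0, 2.7) after.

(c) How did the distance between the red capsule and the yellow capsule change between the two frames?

+3.6

Before: roughly 2.6 units apart; after: 6.2. That's 3.6 units further apart.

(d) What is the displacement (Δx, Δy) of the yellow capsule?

(2.2, 0.1)

From the two frames, the yellow capsule sits at roughly (5.3, 6.1) before and (7.5, 6.2) after.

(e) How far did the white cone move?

2.5

The white cone was near (8.5, 6.3) before and (7.0, 4.3) after, so it travelled √(1.5² + 2.0²) ≈ 2.5 units.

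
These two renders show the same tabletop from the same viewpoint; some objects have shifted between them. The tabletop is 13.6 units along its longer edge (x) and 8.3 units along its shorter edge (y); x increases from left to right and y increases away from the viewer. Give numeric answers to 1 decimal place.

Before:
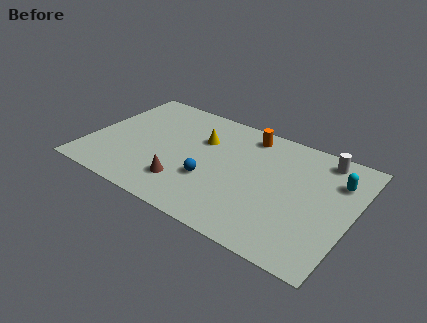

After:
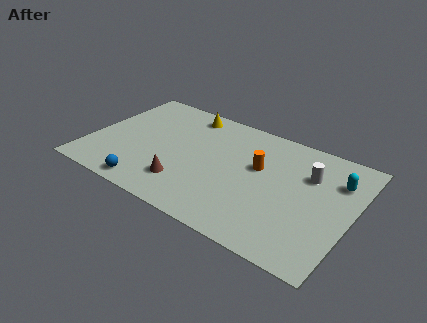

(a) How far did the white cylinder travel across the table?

1.6

From (11.7, 7.2) to (11.2, 5.7), the white cylinder covered √(0.5² + 1.5²) ≈ 1.6 units.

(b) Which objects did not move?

the brown cone and the cyan capsule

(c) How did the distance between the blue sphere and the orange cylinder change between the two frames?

+2.1

Before: roughly 4.4 units apart; after: 6.5. That's 2.1 units further apart.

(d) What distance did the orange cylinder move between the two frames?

2.3

The orange cylinder was near (7.8, 7.1) before and (8.7, 5.0) after, so it travelled √(0.9² + 2.1²) ≈ 2.3 units.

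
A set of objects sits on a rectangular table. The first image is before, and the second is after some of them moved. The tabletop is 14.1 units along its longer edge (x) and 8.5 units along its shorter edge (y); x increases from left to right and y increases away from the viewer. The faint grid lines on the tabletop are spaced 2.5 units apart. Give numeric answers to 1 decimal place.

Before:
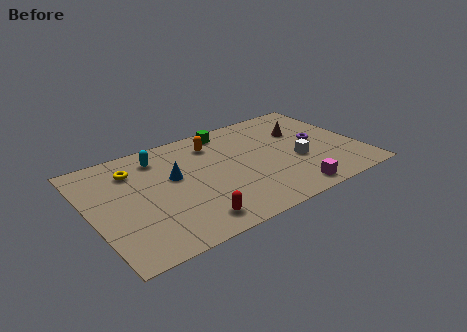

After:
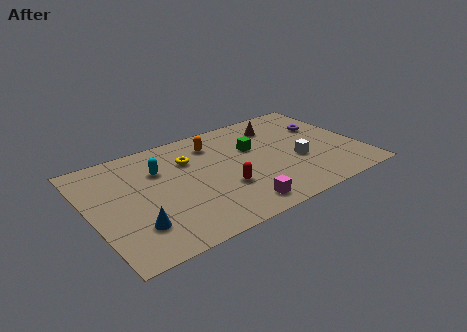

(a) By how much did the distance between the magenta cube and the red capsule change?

-3.5

They were about 5.2 units apart before and 1.7 after — 3.5 units closer together.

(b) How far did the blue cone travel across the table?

3.7

The blue cone moved from about (4.4, 5.0) to (2.0, 2.2), a distance of √(2.4² + 2.8²) ≈ 3.7.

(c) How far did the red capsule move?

2.6

The red capsule moved from about (4.7, 1.3) to (6.7, 2.9), a distance of √(2.0² + 1.6²) ≈ 2.6.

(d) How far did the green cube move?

2.3

The green cube was near (7.7, 7.5) before and (8.7, 5.4) after, so it travelled √(1.0² + 2.1²) ≈ 2.3 units.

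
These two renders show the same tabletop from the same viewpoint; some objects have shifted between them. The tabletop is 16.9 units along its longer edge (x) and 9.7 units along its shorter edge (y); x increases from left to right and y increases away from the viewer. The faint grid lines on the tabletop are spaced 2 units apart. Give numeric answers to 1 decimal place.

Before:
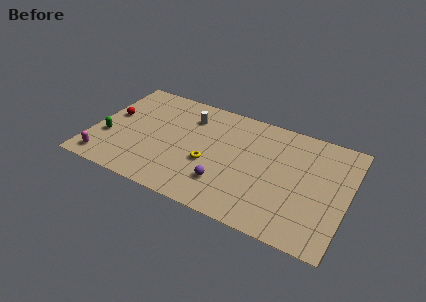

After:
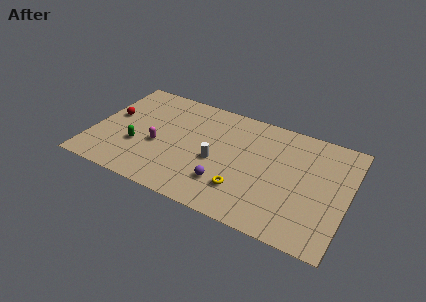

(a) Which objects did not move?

the red sphere and the purple sphere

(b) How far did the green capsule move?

2.0

From (1.1, 3.4) to (3.1, 3.4), the green capsule covered √(2.0² + 0.0²) ≈ 2.0 units.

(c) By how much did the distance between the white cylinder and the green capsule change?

-1.1

They were about 6.4 units apart before and 5.3 after — 1.1 units closer together.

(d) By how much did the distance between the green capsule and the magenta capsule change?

-0.7

Before: roughly 2.1 units apart; after: 1.4. That's 0.7 units closer together.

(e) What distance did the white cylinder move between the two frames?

3.9

The white cylinder moved from about (6.1, 7.4) to (8.3, 4.2), a distance of √(2.2² + 3.2²) ≈ 3.9.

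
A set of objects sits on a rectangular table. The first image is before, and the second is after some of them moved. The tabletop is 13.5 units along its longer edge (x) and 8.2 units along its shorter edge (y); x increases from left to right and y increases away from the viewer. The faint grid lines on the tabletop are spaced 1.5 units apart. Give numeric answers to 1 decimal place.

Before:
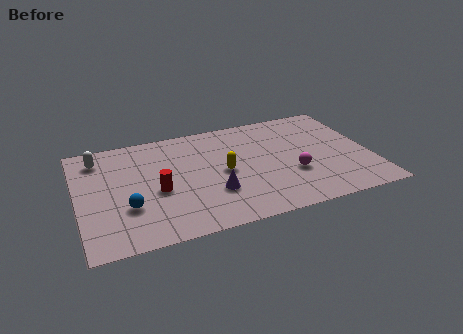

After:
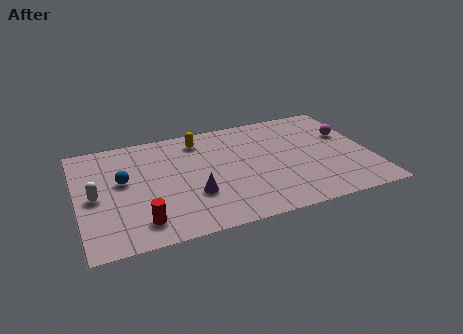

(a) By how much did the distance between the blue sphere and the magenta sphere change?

+2.9

The distance was about 7.6 in the first image and 10.5 in the second, so they moved 2.9 units further apart.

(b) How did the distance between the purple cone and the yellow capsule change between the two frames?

+2.6

The distance was about 1.5 in the first image and 4.1 in the second, so they moved 2.6 units further apart.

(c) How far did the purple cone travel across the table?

0.9

From (6.1, 2.6) to (5.2, 2.7), the purple cone covered √(0.9² + 0.1²) ≈ 0.9 units.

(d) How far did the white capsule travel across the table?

2.8

The white capsule was near (1.1, 6.7) before and (0.8, 3.9) after, so it travelled √(0.3² + 2.8²) ≈ 2.8 units.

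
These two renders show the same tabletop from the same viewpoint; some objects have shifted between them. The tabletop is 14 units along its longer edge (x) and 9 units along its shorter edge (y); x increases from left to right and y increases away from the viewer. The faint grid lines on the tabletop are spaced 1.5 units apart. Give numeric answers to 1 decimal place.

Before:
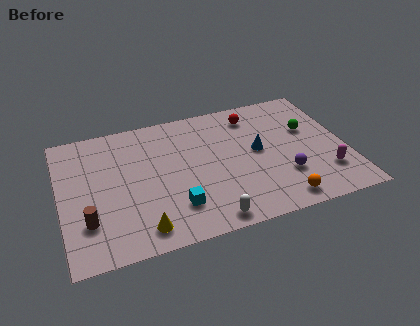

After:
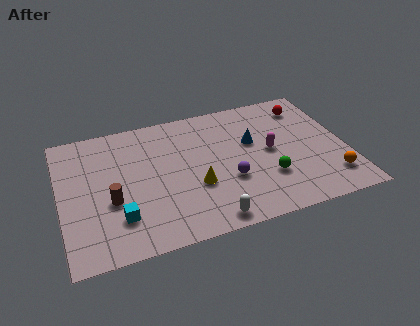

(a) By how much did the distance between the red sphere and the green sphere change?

+1.9

They were about 3.2 units apart before and 5.1 after — 1.9 units further apart.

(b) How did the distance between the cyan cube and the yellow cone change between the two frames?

+2.0

Before: roughly 1.9 units apart; after: 3.9. That's 2.0 units further apart.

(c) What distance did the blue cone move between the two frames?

0.7

The blue cone was near (9.7, 4.8) before and (9.5, 5.5) after, so it travelled √(0.2² + 0.7²) ≈ 0.7 units.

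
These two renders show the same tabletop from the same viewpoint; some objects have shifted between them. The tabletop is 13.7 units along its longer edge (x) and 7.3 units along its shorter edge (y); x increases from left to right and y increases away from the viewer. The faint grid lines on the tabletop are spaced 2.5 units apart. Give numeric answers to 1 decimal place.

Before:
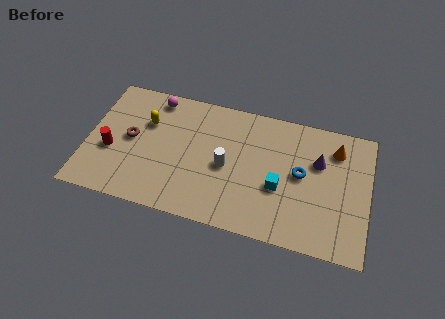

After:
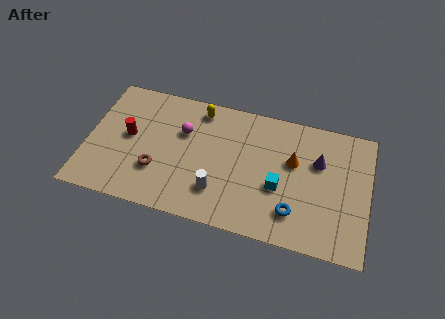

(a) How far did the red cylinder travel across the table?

1.3

The red cylinder was near (1.2, 2.9) before and (2.0, 3.9) after, so it travelled √(0.8² + 1.0²) ≈ 1.3 units.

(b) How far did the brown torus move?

2.1

The brown torus was near (2.1, 3.8) before and (3.5, 2.3) after, so it travelled √(1.4² + 1.5²) ≈ 2.1 units.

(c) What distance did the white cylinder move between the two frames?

1.5

From (6.8, 3.4) to (6.5, 1.9), the white cylinder covered √(0.3² + 1.5²) ≈ 1.5 units.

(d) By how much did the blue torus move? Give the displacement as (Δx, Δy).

(-0.2, -2.2)

From the two frames, the blue torus sits at roughly (10.4, 3.9) before and (10.2, 1.7) after.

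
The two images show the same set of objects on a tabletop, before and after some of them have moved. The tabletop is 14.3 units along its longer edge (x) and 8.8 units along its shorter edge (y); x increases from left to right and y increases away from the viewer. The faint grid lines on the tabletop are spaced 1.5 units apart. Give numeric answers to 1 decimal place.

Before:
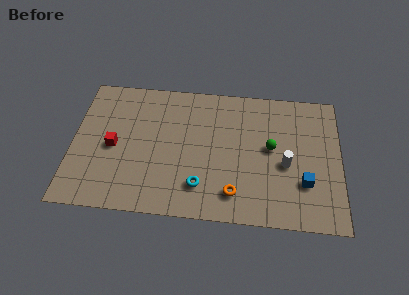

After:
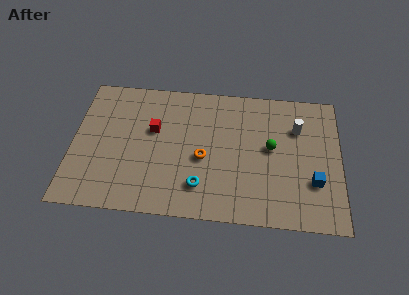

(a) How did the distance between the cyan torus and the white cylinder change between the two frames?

+1.8

They were about 4.8 units apart before and 6.6 after — 1.8 units further apart.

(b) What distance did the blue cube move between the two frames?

0.5

The blue cube moved from about (12.4, 2.7) to (12.9, 2.8), a distance of √(0.5² + 0.1²) ≈ 0.5.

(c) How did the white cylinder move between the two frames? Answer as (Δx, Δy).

(0.6, 2.4)

The white cylinder was at about (11.4, 3.8) and moved to about (12.0, 6.2).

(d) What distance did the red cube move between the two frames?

2.5

The red cube was near (2.2, 4.1) before and (4.3, 5.4) after, so it travelled √(2.1² + 1.3²) ≈ 2.5 units.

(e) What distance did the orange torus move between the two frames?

2.7

From (8.7, 1.7) to (7.0, 3.8), the orange torus covered √(1.7² + 2.1²) ≈ 2.7 units.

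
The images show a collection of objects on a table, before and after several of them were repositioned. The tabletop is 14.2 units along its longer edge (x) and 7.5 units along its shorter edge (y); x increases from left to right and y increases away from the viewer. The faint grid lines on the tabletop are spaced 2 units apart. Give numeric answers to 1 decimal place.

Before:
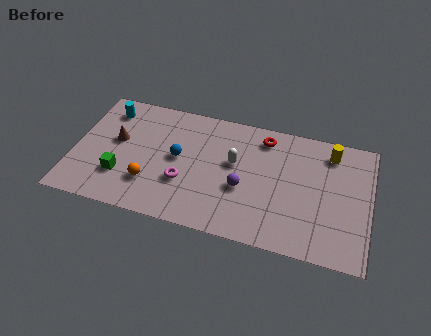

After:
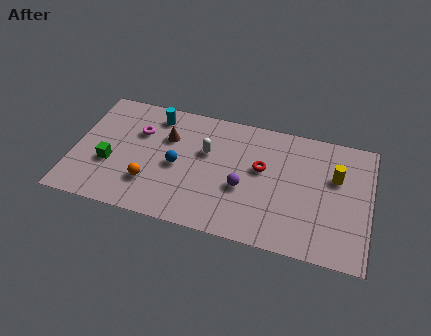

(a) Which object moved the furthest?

the magenta torus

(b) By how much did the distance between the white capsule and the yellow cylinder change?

+1.4

They were about 4.8 units apart before and 6.2 after — 1.4 units further apart.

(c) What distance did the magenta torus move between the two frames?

3.5

The magenta torus moved from about (5.4, 2.6) to (3.0, 5.1), a distance of √(2.4² + 2.5²) ≈ 3.5.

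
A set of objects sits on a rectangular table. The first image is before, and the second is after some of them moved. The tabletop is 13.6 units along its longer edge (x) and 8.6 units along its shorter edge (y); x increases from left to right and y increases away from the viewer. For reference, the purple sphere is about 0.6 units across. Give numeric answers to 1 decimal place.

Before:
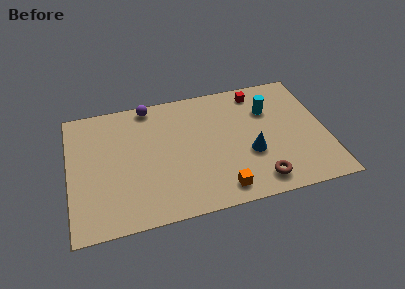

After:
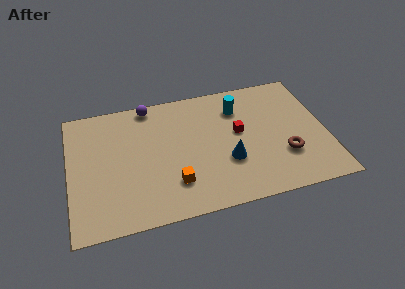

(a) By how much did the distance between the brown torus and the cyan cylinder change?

-0.4

The distance was about 4.8 in the first image and 4.4 in the second, so they moved 0.4 units closer together.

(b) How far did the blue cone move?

1.2

The blue cone was near (9.5, 3.2) before and (8.3, 3.0) after, so it travelled √(1.2² + 0.2²) ≈ 1.2 units.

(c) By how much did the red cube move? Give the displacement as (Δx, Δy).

(-1.2, -2.6)

From the two frames, the red cube sits at roughly (10.2, 7.4) before and (9.0, 4.8) after.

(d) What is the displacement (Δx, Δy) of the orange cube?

(-2.4, 1.0)

From the two frames, the orange cube sits at roughly (7.8, 1.2) before and (5.4, 2.2) after.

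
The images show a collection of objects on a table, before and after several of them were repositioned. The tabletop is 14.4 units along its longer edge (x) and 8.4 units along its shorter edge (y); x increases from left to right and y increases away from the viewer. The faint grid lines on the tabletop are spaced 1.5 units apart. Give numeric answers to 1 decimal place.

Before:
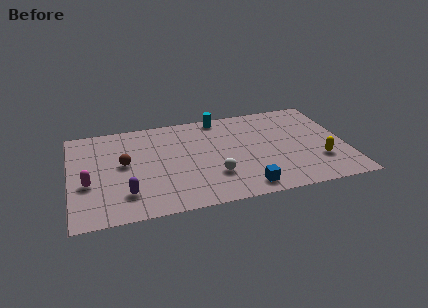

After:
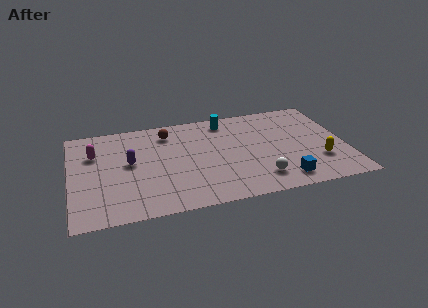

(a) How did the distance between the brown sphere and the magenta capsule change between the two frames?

+1.7

The distance was about 2.3 in the first image and 4.0 in the second, so they moved 1.7 units further apart.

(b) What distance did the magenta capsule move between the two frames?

2.5

The magenta capsule moved from about (0.9, 3.3) to (1.3, 5.8), a distance of √(0.4² + 2.5²) ≈ 2.5.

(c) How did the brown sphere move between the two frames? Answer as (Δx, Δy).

(2.4, 2.2)

The brown sphere started near (2.8, 4.6) and ended near (5.2, 6.8).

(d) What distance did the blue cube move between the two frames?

2.0

The blue cube moved from about (8.9, 1.1) to (10.9, 1.3), a distance of √(2.0² + 0.2²) ≈ 2.0.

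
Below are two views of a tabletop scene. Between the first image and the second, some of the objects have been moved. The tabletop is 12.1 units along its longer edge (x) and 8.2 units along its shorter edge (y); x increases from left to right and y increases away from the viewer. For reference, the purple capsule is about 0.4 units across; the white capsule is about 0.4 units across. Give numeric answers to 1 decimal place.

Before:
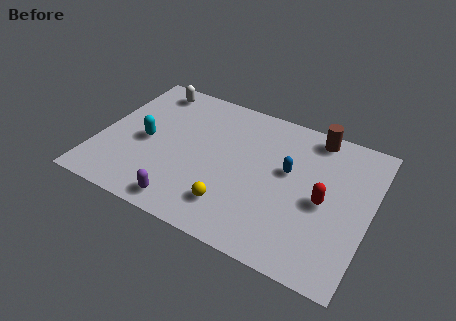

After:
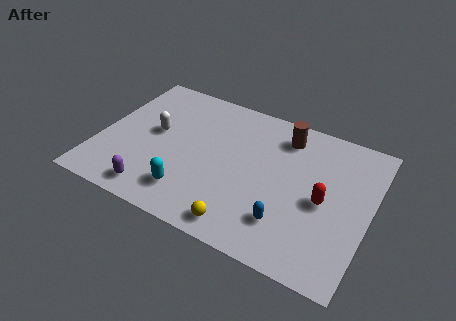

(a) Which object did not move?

the red capsule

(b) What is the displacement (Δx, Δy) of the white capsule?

(0.6, -2.6)

From the two frames, the white capsule sits at roughly (1.8, 7.1) before and (2.4, 4.5) after.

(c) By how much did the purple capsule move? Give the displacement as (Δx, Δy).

(-1.4, 0.1)

The purple capsule started near (4.3, 1.0) and ended near (2.9, 1.1).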